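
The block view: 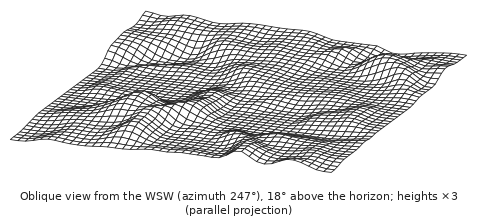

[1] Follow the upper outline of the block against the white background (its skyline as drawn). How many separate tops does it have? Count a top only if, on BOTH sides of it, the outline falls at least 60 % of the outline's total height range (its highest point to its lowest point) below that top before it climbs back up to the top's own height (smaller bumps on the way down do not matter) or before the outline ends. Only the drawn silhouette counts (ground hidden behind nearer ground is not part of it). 0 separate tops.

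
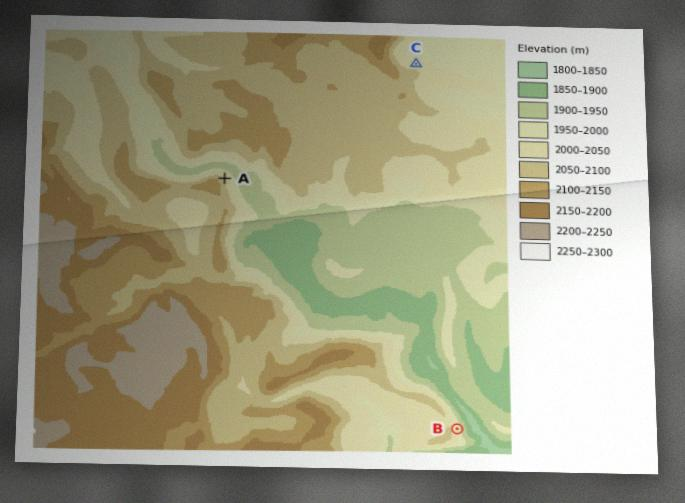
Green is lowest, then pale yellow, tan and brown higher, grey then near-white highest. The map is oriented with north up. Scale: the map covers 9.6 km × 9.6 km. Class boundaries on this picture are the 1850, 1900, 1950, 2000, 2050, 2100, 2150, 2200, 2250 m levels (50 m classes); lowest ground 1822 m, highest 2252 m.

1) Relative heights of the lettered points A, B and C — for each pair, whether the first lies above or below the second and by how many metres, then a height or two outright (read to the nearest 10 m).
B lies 60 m below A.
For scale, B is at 1990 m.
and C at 2000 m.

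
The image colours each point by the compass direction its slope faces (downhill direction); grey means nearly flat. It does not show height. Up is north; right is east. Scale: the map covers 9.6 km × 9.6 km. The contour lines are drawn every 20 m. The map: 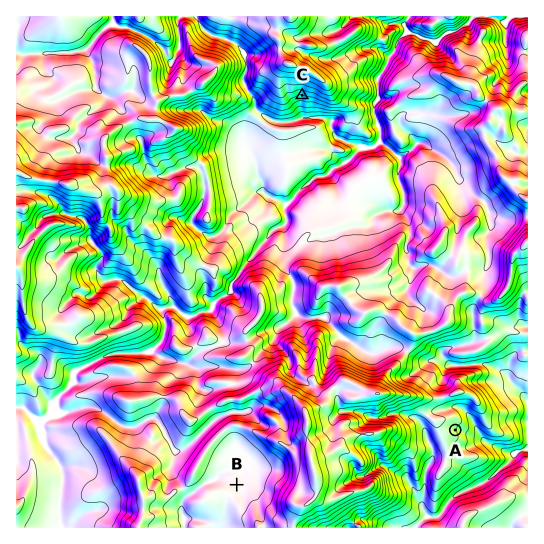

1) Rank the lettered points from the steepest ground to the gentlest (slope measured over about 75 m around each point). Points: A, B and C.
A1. C A B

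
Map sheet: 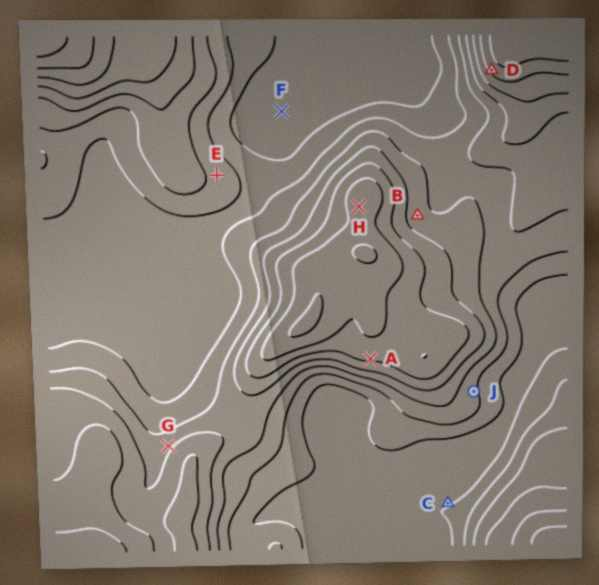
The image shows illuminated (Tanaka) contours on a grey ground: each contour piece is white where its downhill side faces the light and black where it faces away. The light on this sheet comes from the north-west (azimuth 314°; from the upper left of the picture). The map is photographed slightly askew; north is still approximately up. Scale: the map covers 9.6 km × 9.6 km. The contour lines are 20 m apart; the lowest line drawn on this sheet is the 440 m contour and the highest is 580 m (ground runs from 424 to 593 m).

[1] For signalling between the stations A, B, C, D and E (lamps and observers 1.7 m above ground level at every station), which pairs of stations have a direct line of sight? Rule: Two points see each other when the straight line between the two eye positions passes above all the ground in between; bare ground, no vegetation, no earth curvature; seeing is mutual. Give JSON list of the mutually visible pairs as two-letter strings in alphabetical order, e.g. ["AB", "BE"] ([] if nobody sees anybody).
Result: ["AC", "BD", "DE"]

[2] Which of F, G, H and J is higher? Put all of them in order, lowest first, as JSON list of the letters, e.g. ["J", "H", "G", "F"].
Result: ["F", "J", "G", "H"]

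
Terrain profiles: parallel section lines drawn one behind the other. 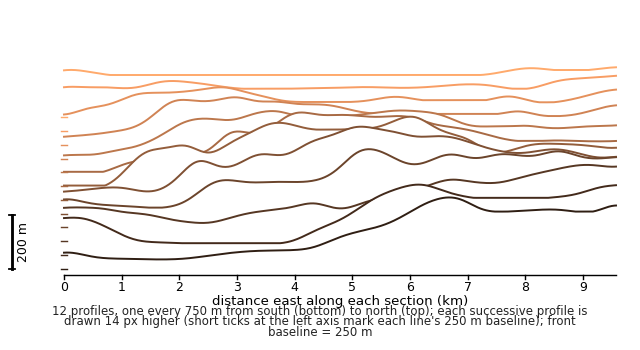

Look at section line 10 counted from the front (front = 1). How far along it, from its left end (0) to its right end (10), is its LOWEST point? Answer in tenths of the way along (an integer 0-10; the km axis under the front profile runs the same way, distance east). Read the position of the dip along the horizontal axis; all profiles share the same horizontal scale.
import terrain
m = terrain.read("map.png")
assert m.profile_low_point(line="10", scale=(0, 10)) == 0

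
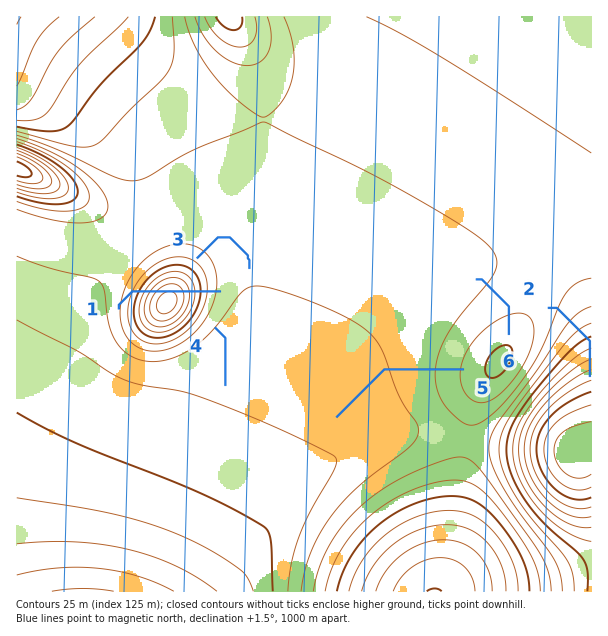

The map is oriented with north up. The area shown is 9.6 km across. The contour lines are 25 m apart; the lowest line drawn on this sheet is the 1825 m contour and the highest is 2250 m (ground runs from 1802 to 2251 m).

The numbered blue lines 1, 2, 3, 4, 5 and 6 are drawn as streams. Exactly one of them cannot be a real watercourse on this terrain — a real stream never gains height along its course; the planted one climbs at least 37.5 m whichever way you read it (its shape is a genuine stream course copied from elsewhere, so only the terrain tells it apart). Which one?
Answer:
1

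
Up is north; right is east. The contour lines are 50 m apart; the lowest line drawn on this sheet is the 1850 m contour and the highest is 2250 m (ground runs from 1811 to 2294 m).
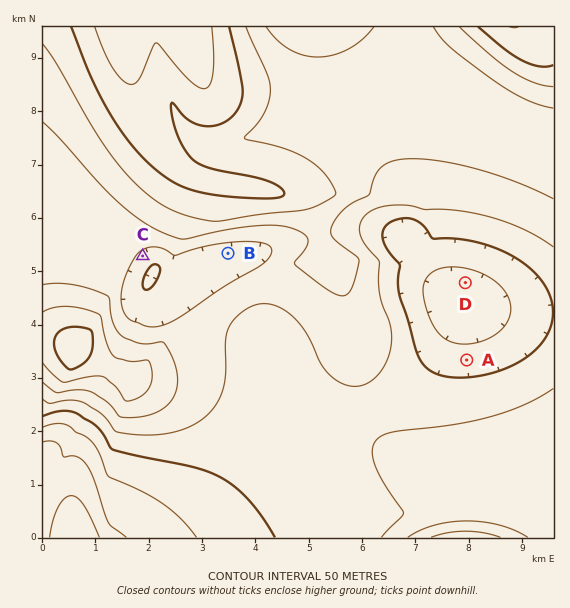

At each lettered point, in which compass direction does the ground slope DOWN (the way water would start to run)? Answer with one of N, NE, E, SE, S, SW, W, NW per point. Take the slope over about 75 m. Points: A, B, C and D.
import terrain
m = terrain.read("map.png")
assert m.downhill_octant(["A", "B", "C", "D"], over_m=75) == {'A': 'N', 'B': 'S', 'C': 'SE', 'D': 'S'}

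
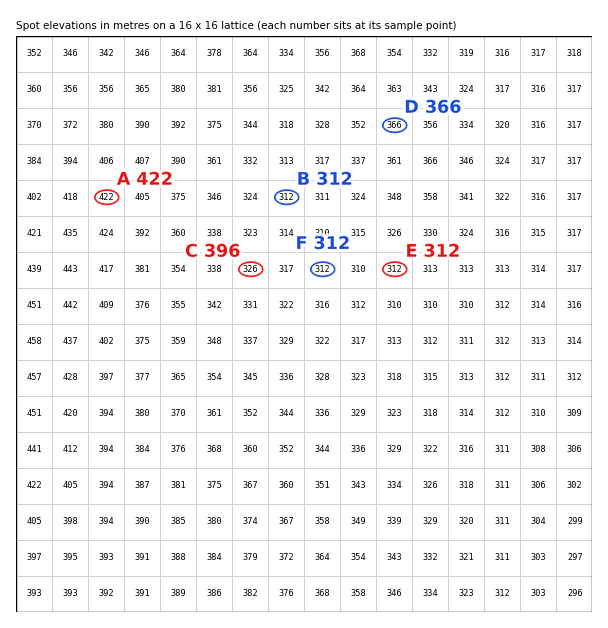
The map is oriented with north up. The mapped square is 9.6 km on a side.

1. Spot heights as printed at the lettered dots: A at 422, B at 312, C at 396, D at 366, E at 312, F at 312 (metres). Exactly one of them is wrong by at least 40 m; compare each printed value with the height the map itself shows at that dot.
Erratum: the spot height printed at C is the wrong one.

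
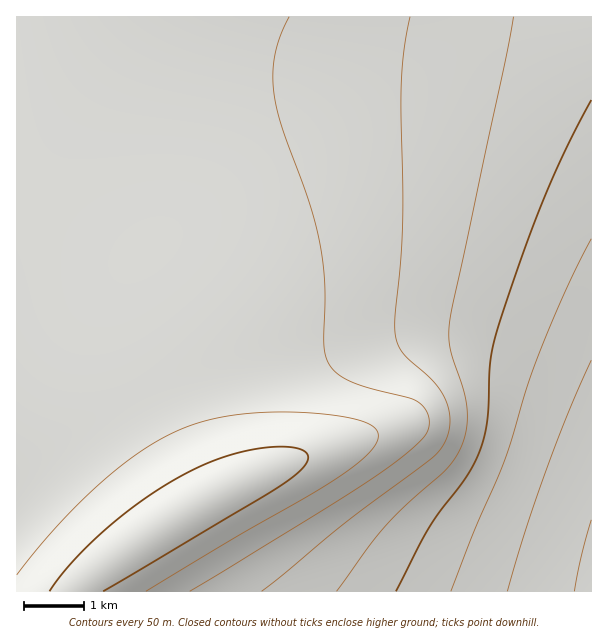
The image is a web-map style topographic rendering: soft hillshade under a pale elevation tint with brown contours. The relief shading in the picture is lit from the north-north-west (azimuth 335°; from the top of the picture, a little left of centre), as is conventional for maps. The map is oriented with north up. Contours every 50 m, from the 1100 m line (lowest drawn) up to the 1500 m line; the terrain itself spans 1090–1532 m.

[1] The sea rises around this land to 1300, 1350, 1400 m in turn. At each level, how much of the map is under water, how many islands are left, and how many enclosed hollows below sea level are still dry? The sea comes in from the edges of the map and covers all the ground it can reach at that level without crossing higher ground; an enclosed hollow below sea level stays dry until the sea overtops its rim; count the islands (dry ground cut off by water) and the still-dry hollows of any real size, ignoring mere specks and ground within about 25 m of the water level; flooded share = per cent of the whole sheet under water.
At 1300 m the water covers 24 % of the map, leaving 0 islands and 0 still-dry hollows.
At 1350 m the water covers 34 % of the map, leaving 0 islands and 0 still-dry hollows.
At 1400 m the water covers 48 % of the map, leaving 0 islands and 0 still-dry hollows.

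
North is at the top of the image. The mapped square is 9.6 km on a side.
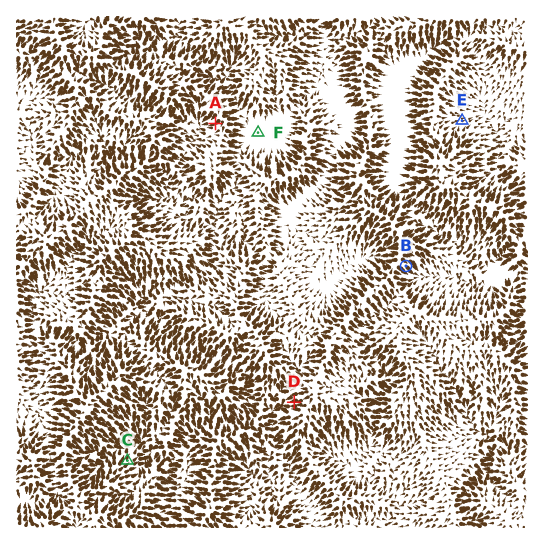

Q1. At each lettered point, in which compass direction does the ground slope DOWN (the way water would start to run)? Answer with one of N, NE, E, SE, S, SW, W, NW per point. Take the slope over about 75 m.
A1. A SW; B SE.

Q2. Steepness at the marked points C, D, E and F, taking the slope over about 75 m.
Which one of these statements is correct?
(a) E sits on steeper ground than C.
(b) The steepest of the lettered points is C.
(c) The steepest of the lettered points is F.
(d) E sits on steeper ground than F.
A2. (d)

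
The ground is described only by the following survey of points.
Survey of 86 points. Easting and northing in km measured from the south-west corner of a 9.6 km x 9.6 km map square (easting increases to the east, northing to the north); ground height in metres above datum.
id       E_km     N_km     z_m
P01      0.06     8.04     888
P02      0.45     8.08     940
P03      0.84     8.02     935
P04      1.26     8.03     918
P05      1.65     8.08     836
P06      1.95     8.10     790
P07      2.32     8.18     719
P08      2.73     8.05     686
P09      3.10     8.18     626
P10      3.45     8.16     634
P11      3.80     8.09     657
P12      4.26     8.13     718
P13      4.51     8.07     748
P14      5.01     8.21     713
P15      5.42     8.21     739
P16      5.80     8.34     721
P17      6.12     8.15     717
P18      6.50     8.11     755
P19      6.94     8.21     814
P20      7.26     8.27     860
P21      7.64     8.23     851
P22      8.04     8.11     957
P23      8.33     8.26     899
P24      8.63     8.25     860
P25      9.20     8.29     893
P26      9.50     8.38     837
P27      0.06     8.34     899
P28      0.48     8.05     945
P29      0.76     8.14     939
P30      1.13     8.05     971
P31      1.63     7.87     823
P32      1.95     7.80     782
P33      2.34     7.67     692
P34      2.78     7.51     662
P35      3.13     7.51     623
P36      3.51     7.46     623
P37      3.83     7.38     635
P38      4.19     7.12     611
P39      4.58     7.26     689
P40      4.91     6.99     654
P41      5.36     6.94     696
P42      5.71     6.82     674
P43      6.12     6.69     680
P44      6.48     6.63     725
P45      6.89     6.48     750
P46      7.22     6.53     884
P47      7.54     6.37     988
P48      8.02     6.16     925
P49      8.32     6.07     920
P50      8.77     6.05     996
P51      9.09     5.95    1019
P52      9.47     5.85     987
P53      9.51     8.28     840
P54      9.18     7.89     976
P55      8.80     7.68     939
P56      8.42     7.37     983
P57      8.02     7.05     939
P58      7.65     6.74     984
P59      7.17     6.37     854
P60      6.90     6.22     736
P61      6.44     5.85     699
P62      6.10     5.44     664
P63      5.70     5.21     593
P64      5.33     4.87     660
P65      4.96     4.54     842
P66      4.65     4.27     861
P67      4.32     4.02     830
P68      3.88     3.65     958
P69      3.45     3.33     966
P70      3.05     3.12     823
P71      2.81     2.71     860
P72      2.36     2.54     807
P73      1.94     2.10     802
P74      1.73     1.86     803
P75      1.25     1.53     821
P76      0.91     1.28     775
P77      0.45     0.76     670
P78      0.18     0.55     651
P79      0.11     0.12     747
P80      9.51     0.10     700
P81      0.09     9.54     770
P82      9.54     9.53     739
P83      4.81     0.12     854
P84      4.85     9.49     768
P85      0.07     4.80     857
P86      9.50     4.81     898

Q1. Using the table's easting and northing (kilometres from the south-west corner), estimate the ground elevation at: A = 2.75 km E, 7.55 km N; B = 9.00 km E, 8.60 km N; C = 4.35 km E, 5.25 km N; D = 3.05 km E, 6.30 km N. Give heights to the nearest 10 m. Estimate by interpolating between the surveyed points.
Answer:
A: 670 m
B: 790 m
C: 660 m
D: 720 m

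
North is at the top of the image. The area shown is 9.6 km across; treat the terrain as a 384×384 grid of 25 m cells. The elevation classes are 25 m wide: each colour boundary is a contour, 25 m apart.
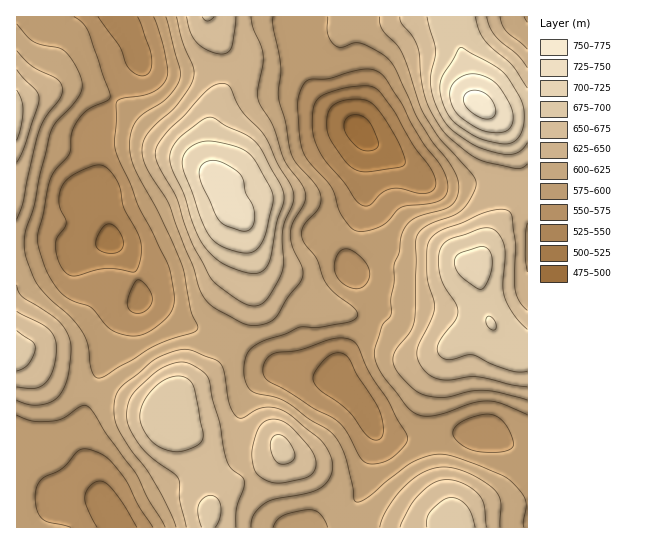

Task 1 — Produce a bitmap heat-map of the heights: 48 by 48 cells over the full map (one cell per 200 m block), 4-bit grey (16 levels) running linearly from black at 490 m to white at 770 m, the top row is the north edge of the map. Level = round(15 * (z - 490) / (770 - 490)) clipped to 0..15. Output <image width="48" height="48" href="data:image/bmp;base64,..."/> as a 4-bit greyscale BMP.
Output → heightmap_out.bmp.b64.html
<image width="48" height="48" href="data:image/bmp;base64,Qk32BAAAAAAAAHYAAAAoAAAAMAAAADAAAAABAAQAAAAAAIAEAAATCwAAEwsAABAAAAAAAAAAAAAAABEREQAiIiIAMzMzAERERABVVVUAZmZmAHd3dwCIiIgAmZmZAKqqqgC7u7sAzMzMAN3d3QDu7u4A////AFVVREMzNFZ4mqqYdmVVZmZ3eJmqu6mHZlVERDMzNFZ4mqqYd2ZmZmZneImqq6mHdlVERDMzRWeJmqqYh3d2ZmZmd4maqqmHdlVERDMzRWeJmqmYiIiHd2ZmZ4iZmZiHZlVUREM0VniJmZmZiZmYh2ZVZneImId2ZVVVRERFVniZmZmYmaqZh3ZVVmd3d3ZmVVVVVERFZ4mZmZmImaqph2VERVZmZmVVVVVVVVVWeJqqqpmImqqZh2VERFVVVUREVVVVVVVniaq6qpiImqqYdlRDNEVVVEREVVZmZVZniqu7qpiIiZmHZVQzNFVVVEREVWZmZmZ4mqu7qph3iIh2VUMzNFZmZVVFVnd3ZmZ4mqu7qph3d3ZVRDMzRWZ3dmVWZ4iIdmZ3iau7qYh2ZlVEMzIzVmd3d3d3eJmYd2ZneJqqqYd2VURDMzM0VniIiIiImamYh2Zmd4mqmYdmVEQzMzNFZ4iZmZmZqqqZh2ZmZniJiHdmVEREMzNGd4iaqqqqqqqph2ZVVmd3d3dmZVVEQzRWd4iaqqq7u6qph2VVVVZmZmZmZlVVVERWZ3iaqqu7u6mYdmVURFVWZmZ3d2ZmZVVWZniZqru7upmIdlVERERVZnd3h3ZmZmZmZneJqru7qoh3ZVREMzRFZ3eIiHd3d2ZmZneJmru7qXdmVEREMzRFZ4iZmYd3dmVVZneJqru6mHZlREREMzRFaImZmYh3ZlVVZneJq7u6mHZUQzREMzRVeJmaqZh3ZURFVmeKq7y6mHZUMzMzM0RWeJqqqph3ZURFVmeau8y6mGVEMiIiM0RWiaq7uph2ZURVZmeau8y6mGVDMiIiI0VnirvMy5h2VVVVVmeJq7u6mGVDMyIiI0Vnm8zMy5hlVVVVVmeJmqqqmHVEMzIiNFZ4q83dy6hmVVREVWZ4iZmpmHZUMzIjNFZ5rM3dzKl2ZVRERVVmd4mZmHZUMyIjRWaJvN3dzLmHZUMzRERFVniIiIZUMiIjRWeKvN3dzLmHZUMzMzM0VneIiIdUMyIzRniazd3dy6l2VDMiMzIzVneIiIdlQzM0Vnirzd3cy5hlQzIiIiI0VniIiIdlVEREV4mrzNzMuodUQyEREiM1Z4mZmZhlVERFZ4mrvMy7qYZUMiERESNGeJqqqph2VERFZ4iau7u6qXZUMhAAEjRXiavMy6h2VURFZniZqqqpmHZUMhABEjVoq83dy6mGZURFVmeImqqZh3ZUMhARI0Z5vN7t26mHZlRFVWZ4mZmYh2VEMhESNFeKze7ty6mIdlVVRVVniZmYd2VUMyIjNGebze7ty5mIdmVURERWeJmId2VUREMzRWibze3cuph3dmVEMzRWeIiIh2VVVVREVnibzN3Muod2ZlVEMzRWeIiIh2VVVVVVVniavMy7qXZmZlVDMzRXiJmIh2VVVmZWZ3iau7uqmGZmZVRDMzRniZmId2VVVmZmd4mau7qph2ZVVVQzM0VnmZmYdmVVZmZneImqu7qYdmVVVUQzM0VomqmYdmVVZmZ3iJmqu7mHZg=="/>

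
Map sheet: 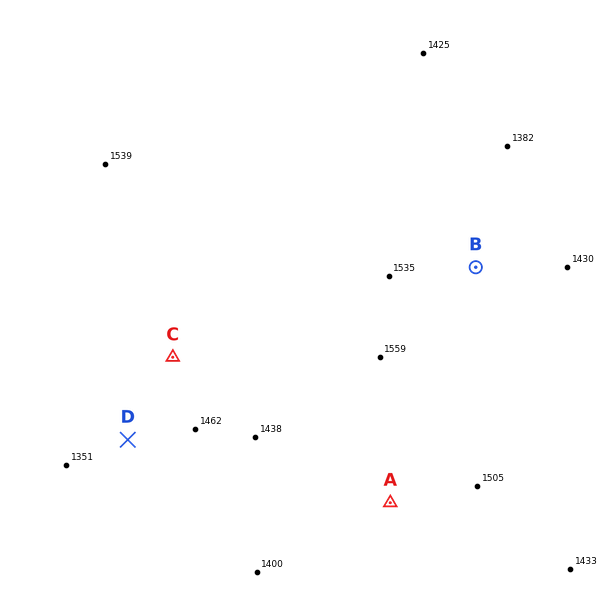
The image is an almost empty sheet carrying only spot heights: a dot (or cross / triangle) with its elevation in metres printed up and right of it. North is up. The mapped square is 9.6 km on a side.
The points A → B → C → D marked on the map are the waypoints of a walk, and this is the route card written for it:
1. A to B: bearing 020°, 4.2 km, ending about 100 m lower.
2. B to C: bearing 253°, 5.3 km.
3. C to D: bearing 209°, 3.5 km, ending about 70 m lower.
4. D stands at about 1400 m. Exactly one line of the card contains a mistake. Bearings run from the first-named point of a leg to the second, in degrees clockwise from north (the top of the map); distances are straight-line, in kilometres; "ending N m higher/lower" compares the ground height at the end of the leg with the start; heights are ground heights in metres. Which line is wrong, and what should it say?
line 3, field distance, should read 1.6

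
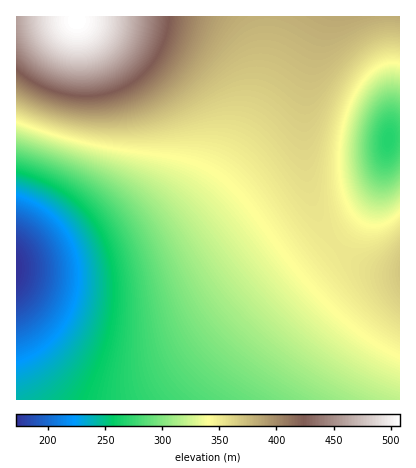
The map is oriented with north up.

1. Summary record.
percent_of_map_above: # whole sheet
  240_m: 91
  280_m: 80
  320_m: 59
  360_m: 26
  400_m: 9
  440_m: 6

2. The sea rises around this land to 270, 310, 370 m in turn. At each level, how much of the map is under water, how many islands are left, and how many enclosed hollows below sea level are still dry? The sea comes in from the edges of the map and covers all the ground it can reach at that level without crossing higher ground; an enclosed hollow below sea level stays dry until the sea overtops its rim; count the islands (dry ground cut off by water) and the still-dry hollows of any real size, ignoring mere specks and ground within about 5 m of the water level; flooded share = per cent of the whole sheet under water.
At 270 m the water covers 16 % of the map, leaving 0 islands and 0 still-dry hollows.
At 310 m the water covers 35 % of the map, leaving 0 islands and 0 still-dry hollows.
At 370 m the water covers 80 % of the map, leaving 0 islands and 0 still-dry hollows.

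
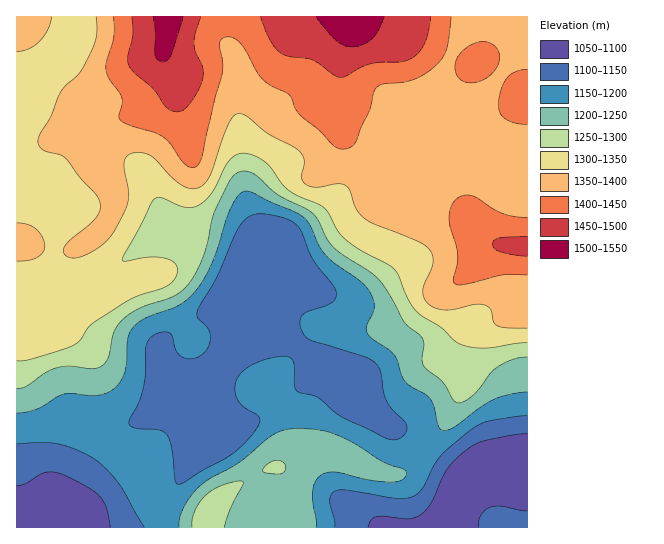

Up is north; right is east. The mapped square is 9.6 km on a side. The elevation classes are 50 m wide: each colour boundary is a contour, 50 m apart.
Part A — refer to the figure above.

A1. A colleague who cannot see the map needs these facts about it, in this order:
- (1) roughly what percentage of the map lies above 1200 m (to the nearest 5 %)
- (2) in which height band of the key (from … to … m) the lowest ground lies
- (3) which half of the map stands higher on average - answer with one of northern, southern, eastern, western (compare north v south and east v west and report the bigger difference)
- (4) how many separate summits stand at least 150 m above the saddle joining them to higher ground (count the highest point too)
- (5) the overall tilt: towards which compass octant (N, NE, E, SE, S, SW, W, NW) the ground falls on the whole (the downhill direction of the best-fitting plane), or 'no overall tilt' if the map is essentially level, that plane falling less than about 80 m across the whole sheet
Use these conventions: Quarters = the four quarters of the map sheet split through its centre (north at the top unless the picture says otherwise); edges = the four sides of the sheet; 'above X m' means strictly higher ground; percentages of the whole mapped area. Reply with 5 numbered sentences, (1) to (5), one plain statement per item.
(1) Roughly 65 % of the ground is higher than 1200 m.
(2) Between 1050 and 1100 m: that is the band holding the lowest ground.
(3) Taken as a whole, the northern half is higher than the southern.
(4) Counting only tops that stand 150 m proud, the map has 1 summit.
(5) On the whole the ground falls towards the south.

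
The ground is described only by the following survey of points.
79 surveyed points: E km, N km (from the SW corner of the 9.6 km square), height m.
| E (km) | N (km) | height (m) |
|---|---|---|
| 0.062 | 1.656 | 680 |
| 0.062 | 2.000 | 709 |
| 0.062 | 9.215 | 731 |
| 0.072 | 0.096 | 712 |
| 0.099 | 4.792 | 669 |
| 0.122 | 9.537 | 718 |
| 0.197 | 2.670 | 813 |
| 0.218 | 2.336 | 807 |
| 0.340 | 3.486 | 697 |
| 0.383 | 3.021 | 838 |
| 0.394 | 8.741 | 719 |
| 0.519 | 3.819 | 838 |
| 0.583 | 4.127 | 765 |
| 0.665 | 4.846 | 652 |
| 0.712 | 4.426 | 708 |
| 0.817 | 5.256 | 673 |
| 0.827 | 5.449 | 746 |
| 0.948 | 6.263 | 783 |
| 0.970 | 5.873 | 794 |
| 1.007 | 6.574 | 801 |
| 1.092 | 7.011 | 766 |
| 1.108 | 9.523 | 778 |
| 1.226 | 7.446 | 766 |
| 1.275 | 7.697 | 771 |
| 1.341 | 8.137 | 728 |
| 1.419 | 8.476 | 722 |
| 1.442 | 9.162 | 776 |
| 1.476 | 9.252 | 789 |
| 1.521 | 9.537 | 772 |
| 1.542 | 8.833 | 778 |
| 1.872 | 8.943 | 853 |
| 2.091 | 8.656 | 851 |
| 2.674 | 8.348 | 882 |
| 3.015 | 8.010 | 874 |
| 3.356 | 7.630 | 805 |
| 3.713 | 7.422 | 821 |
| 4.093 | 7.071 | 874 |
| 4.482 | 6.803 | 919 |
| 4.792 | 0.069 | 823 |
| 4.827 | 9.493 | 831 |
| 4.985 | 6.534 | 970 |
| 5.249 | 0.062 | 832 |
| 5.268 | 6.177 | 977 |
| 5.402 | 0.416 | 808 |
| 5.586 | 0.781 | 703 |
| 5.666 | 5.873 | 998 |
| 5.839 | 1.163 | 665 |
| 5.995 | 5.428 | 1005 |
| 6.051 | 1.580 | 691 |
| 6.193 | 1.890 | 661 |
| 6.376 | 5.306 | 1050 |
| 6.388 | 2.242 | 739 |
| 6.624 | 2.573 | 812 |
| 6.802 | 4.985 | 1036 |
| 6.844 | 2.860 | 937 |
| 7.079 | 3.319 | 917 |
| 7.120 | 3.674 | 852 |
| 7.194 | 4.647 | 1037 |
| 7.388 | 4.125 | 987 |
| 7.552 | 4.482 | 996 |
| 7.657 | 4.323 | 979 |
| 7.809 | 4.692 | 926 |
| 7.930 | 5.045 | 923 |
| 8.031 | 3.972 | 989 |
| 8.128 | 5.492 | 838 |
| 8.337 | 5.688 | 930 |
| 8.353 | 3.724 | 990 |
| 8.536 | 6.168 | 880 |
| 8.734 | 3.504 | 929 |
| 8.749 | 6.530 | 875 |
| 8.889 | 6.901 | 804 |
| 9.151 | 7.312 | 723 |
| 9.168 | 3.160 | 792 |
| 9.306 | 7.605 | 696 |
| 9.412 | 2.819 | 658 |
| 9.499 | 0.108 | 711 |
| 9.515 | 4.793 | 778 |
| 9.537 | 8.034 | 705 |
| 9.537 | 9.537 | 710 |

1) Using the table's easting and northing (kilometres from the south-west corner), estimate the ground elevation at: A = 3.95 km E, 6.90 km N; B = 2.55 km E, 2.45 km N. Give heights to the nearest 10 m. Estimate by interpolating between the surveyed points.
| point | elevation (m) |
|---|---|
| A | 890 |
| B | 770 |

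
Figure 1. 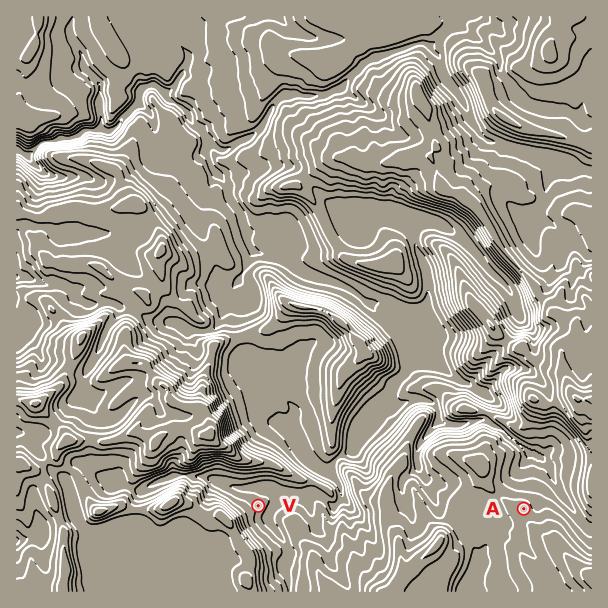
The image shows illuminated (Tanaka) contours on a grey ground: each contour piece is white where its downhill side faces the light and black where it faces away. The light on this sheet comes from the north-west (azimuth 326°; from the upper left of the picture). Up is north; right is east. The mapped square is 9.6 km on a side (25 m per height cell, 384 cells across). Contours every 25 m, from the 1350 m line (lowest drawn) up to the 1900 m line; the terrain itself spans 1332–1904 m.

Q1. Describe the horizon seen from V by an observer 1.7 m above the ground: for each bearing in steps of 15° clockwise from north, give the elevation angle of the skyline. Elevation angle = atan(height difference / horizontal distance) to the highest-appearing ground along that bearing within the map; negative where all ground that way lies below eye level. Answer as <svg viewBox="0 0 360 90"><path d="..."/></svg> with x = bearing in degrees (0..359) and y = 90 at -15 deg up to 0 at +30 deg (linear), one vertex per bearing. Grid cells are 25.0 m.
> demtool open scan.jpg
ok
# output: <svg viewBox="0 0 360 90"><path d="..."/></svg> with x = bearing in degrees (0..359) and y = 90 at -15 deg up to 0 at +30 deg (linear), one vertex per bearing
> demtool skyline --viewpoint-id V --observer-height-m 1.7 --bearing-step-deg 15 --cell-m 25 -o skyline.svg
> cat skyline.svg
<svg viewBox="0 0 360 90"><path d="M0 46l15 3 15 1 15 5 15 1 15-2 15 0 15-2 15 0 15 2 15 2 15-1 15-10 15-8 15-3 15-4 15-4 15 2 15 10 15 11 15-3 15-4 15-3 15 4"/></svg>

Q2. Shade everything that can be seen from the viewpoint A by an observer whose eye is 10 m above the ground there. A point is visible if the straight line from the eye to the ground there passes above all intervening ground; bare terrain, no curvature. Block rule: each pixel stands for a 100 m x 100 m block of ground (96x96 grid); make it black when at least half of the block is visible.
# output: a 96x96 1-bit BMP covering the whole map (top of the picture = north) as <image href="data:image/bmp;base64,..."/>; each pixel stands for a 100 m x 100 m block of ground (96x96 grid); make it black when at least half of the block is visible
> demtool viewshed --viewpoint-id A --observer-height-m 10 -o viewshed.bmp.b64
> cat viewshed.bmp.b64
<image width="96" height="96" href="data:image/bmp;base64,Qk2+BAAAAAAAAD4AAAAoAAAAYAAAAGAAAAABAAEAAAAAAIAEAAATCwAAEwsAAAIAAAAAAAAA////AAAAAAAAwAAAAAAAAIH4AAAAwAAAAAAAAMH8AAAAwAAAAAAAACH8AAEAwAAAAAAAADD8AgEAwAAAAAAAAAD8BgAAwAAAAQAAAAP8DAAAwAAAAwAAAAP+GAAAwAAAAwAAAAP+MAAAgAAABgAAAAH+4EAAgAAABAAAAAH+A8AAAAAADAAAAYP+B8AAAAAAGAAAA4f/D8AAAAAAOAAAAwh/D4EAAgBgMAAAAgh/H4MAAAB+YAAABhB//4cAAAA/AAAABgA//48AAAAeAAAAAgAf4Y8AAAAaAAAAAgAP45+EAAAIAAAAAgAH5z/+MA8AAAAAAwAH7z//gAfMAAAAAQAH8H/xAAOHD4AAAIAD+H9CAAOHjwAAAAAB+P8AAAGD/gAAAAAB7/8AAAGD/AAAAAABD/8AAAAA+AAAAAAAD/8AAAAA+AAAAAAAH/8AAAAA8AAAAAAAP/4AAAAA8AAAAAAAD/8AAAAA8AAAAAAAD/8AAAAB4AAAAAAAH/8AAAAB4AAAAAAAHz0AAAABwAAAAAAAODgAAAABwAAAAAAAMDAAAABhwAAAAAAAYCAAAADBwAAAAAAAACAAAAEBgAAAAAADACAAAA8AgAAAAAABgAAAAAcAgAAAAAAMwAAAAAMAgAAAAAAOYAAAAAEAAAAAAAAHAAAAADgAAAAAAAADwAAAADwAAAAAAAADwAAACDgAAAAAAAAHgAAAADgAAAAAAAAOAAAAABAAAAAAAAAcAAAAAAAAAAAAAAB8AAAAAAQAAAAAAAD4AAAAAAQAAAAAAADgAAAAAAAAAAAAAAAAAAAAAAAAAAAAAAAAAAAAAIAAAAAAAAAAAAAAAQAAAAAAAAAAAAAH8gAAAAAAAAAAAAAH8AAAAAAAAAAAAAAEAAAAAAAAAAAAAAAAAAAAAAAAAAAAAAAAAAAAAAAAAAwAgAAAAAAAAAAAAAABAAAAAAAAAAAAAAABAAAAAAAAAAAAAAACAAAAAAAAAAAAAAACAAAAAAAAAAAAAAAAAAAAAAAAAAAAAAAAAAAAAAAAAAAAAOAAAAAAAAAAAAAAAfgAAAAAAAAAAAAAB/wAAAAAAAAAAAAAH8AAAAAAAAAAAAAAf+AAAAAAAAAAAAAB//AAAAAAAAAAAAAH//AAAAAAAAAAAAAP//AAAAAAAAAAAAAGADAAAAAAAAAAAAAAAAAAAAAAAAAAAAAAAAAAAAAAAAAAAAAAAAAAAAAAAAAAAAAAAAAAAAAAAAAAAAAAAAAAAAAAAAAAAAAAAAAAAAAAAAAAAAAAAAAAAAAAAAAAAAAAAAAAAAAAAAAAAAAAACAAAAAAAAAAAAAAADAAAAAAAAAAAAAAAAAAAAAAAAAAAAAAAAAAAAAAAAAAAAAAAAAAAAAAAAAAAAAAAAAAAAAAAAAAAAAAAAAAAAAAAAAAAAAAAAAAAAAAAAAAAAAAAAAAAAAAAAAAAAAAAAAAAAAAAAAAAAAAAAAAAAAAAAAAAAAAAAAAAAAAAAAAAAAAAAAAAAAAAAAAAAAAAAAAAAAAAAAAAAAAAAAAAAA="/>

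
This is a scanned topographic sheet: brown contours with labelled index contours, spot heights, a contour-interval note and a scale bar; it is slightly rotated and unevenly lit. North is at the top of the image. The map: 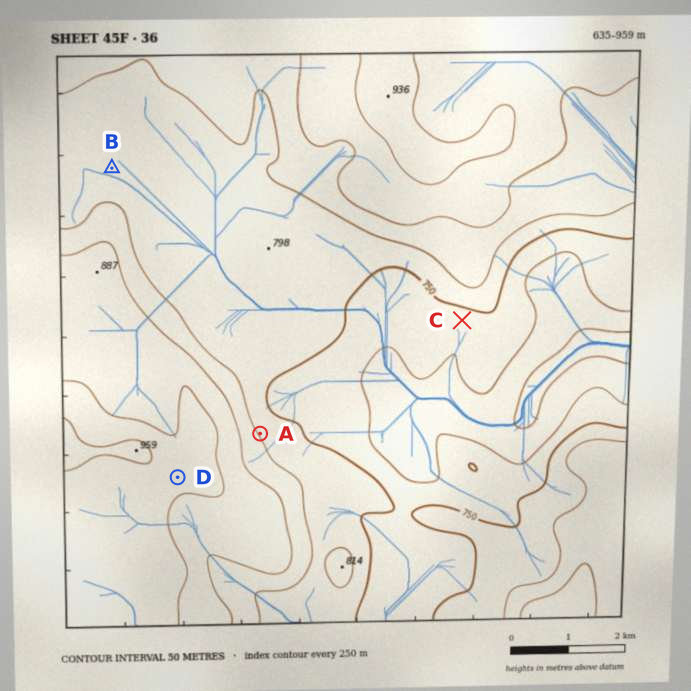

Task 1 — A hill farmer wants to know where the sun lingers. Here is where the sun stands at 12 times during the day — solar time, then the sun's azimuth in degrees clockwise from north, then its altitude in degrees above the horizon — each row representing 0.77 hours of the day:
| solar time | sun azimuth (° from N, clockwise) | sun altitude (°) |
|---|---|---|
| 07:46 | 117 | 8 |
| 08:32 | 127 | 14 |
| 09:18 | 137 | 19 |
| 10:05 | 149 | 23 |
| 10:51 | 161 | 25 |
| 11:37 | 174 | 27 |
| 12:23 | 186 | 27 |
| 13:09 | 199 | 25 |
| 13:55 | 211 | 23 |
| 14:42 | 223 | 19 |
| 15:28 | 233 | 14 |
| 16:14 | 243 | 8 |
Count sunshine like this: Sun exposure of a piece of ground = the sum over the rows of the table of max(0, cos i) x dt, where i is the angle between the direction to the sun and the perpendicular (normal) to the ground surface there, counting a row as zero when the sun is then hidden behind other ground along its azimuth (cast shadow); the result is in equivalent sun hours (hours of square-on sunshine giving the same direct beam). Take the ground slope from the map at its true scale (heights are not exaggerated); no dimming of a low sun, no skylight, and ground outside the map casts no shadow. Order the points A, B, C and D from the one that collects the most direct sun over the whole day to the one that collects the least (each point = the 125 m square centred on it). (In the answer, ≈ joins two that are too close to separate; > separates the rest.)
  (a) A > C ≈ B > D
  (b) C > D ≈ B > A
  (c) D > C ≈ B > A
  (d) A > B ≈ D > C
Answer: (b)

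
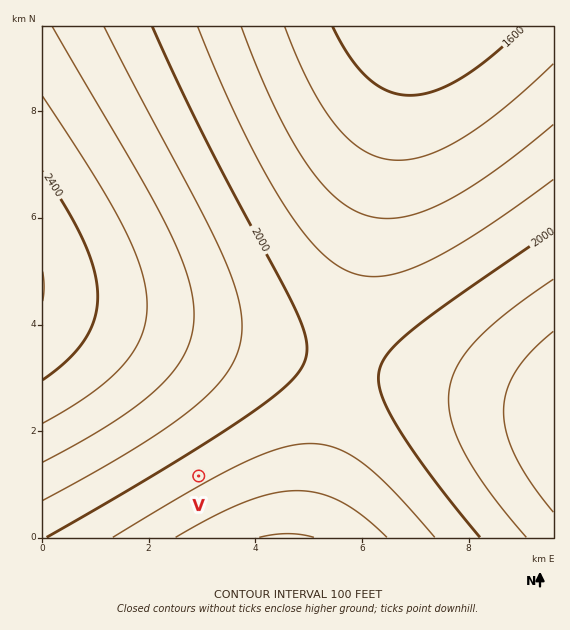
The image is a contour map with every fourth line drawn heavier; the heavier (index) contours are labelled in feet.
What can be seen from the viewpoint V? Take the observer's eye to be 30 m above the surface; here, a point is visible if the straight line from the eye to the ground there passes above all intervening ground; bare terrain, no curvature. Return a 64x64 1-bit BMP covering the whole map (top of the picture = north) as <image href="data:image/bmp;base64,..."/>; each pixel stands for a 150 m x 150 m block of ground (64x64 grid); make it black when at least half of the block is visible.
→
<image width="64" height="64" href="data:image/bmp;base64,Qk0+AgAAAAAAAD4AAAAoAAAAQAAAAEAAAAABAAEAAAAAAAACAAATCwAAEwsAAAIAAAAAAAAA////AAAAAAD/////////////////////////////////////////////////////////////////////////////////////////////////////////////////////////////////////////////////////////////////////////////////////////////////////////////////////////g/////////AAP//////+AAAP////fgAAAAP///8AAAAAAP///wAAAAAAP///AAAAAAAP//8AAAAAAAf//wAAAAAAAf//AAAAAAAA//8AAAAAAAB//wAAAAAAAB//AAAAAAAAD/8AAAAAAAAH/wAAAAAAAAH/AAAAAAAAAP8AAAAAAAAAfwAAAAAAAAA/AAAAAAAAAB8AAAAAAAAADwAAAAAAAAADAAAAAAAAAAEAAAAAAAAAAAAAAAAAAAAAAAAAAAAAAAAAAAAAAAAAAAAAAAAAAAAAAAAAAAAAAAAAAAAAAAAAAAAAAAAAAAAAAAAAAAAAAAAAAAAAAAAAAAAAAAAAAAAAAAAAAAAAAAAAAAAAAAAAAAAAAAAAAAAAAAAAAAAAAAAAAAAAAAAAAAAAAAAAAAAAAAAAAAAAAAAAAAAAAAAAAAAAAAAAAAAAAAAAAAAAAAAAAAAAAAAAAA=="/>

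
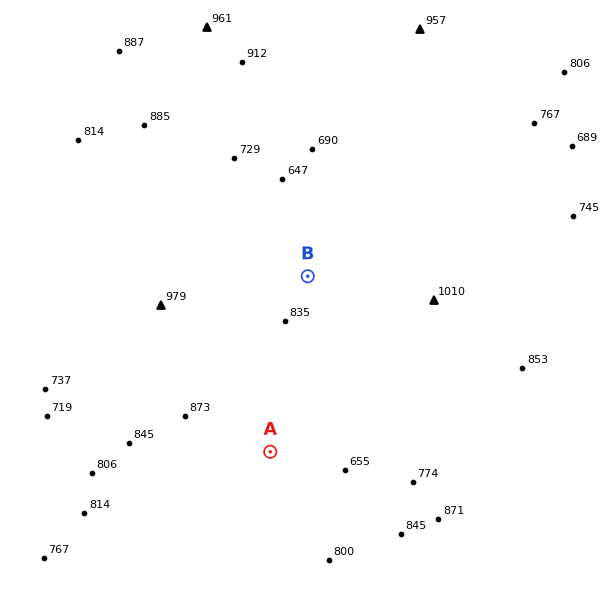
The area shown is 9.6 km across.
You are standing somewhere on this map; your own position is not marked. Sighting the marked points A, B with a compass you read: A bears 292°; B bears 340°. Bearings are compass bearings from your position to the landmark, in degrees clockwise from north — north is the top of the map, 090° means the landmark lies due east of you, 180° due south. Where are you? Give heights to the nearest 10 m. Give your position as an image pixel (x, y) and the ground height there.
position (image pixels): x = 389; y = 500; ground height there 740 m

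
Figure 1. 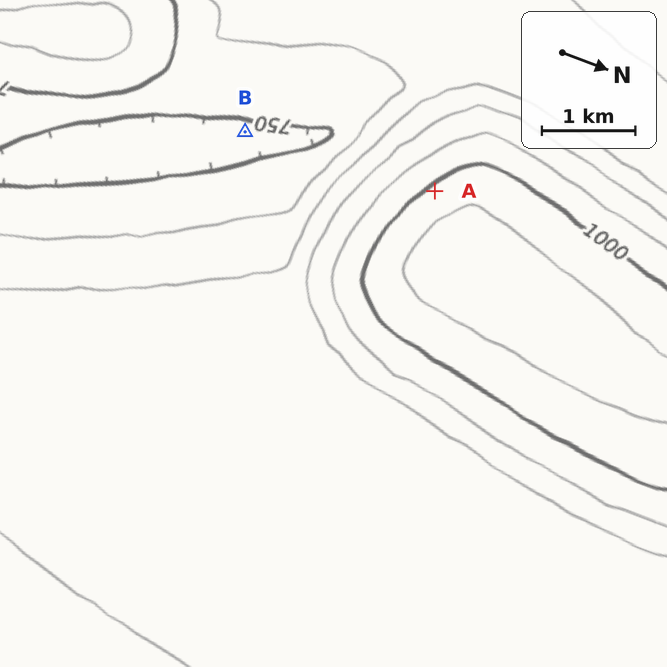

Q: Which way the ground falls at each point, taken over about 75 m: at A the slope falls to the SW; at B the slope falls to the E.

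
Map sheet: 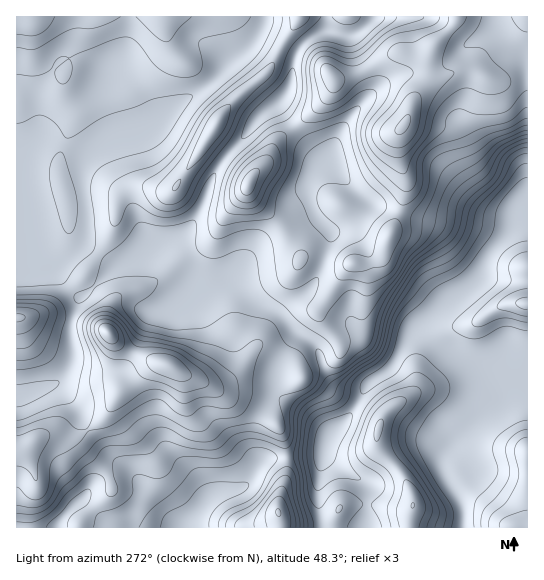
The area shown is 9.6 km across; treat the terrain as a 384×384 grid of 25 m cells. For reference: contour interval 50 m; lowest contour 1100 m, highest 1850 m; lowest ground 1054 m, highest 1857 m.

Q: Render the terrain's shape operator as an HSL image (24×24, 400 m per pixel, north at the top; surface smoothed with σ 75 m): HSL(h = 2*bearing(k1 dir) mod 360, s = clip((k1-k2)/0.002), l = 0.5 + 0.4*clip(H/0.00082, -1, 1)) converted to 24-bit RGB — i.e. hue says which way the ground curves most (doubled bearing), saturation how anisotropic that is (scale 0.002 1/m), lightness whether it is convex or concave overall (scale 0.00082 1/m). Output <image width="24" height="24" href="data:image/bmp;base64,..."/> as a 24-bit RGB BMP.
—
<image width="24" height="24" href="data:image/bmp;base64,Qk32BgAAAAAAADYAAAAoAAAAGAAAABgAAAABABgAAAAAAMAGAAATCwAAEwsAAAAAAAAAAAAAoI0mOYQbKaKAuWiLjpFQgIBckn9cVGZaR3+IQ7bYp6fmyILm7PfUMizRdBnNuH9wOUF3XnSp7eK+ecG6JR2aLWWrs8zRxI3GsYXP1t7AHlpQLGJw1cK1UmysrX6VdJSNUHZrNnMxHkcXMoNv/+vMGh5ZKzuT0aK+SjmfUkWB6PfUaWS+XBdoRp6IZn9bwZF3WLxmxmF+tnOiJ3R4iMBhaUNeopxzlX97dU5hdIBOSYlWE2VP//bMZye0IjtflSgmXi8lPdRZvfWsWRlTe1qGaXp1RE5TzbNUxI3DlFqSsoCfY6OiX0Q7Y5FWY6FsizZYj2RWer15THxdODEcyv8MHHwyIy9ThDe+4L7IhvCTe0Q2ajplbH15dmqGTkqfw9++q3vT2Z7ccG6022XFbqGudKKOckdvi1Z9pci1rm2Kh0WLVG3N2fjTPC5zHDw8Gk5W7MK32sJ1ST01WHF1cn6AZoV/SJeIcMhrPFkvrY1Rq0mEhkh/36CfYYJ4S0R2uLF0f49Np2NZicS+QKet8adwWh00QXtOA3JRKtSu+9DfunvBQXZvXYd4dYKBZ39paohLZ3lIT3E8bkNynGmWycmgymi5cj50j792ibXOltjhn4KsUVyDv0+h8c/gNsXOH5cmBC8ek79J7aDGpo3QV1umc3SDfX2AfYB7gppcSqBhKl5uoUtOsqouYT6XvcLs1PP3jKTdkk+muWaPelWBUH2G3OCx8wDr5pqQDlYYAzAXpsBalVxchlt3f3N4fX98gX9+nLaObKeQGhZTnydj3f3OMOj/k9/ev19/izdejEpfh2duupKrWqWtnTJAVDKT56/V8tnmBWiDQIdbjlZafldYkI9MWXtWf3diwsrkeqqzAB1nze3+2/fUSBldRzcaXUkndWJJkG5wgZyVn41+fzRfn0V2g8+ObFl379eoKTZyJVJTZ4CPeGO55qzckkJggGIz2Yrk8JfeNxuADXEO/2sFcSU9U3pTa31rcn1va4Zlin1feEJDiVpNZbGcyIaGSEhl5MB5tGlFImRlP3ZaSnlaP5qR26Ly2NX2YGEieGEvoVV8TZ5oY55Juna2q3SybnqHdnxzeYBve2p4fF6TuI6WSJtZqkOGskVry8B937qRJ1pdRl1FOHk2PHFSQ14wtakmfn6AgHp6ZoNwqHd1an5VanpZgHhsnn6Uj2aGhY9jZXlzWV53m6OHxKWuH1KU49vwqW/Y9NrVkzmjPXNiZalqLHRpOHuVvNHVfn5+gXeBio97cViCvJNzVX5wd3lbaHtWk0+YxJBuUmdIRF5OebxwhqB7RUl3YoY6j0OT893YtIzWjX3Rf7qnR3iWLX5yXZI/fX2AfHWAkpeBTUd5z7uedj18pUM0Z6YsElld5pCttU1IKs1mXLOOfmV1gkxsYqVnOoR4255fs2U9jaBrsY+MSGd4QV9vaH14fHuAfnWEipp+TkmBuaqPeDm0r6Xb7t3fDF1uOhyl99TZfdCKLF1RW1Z9eqOxpXeuZi5GjXU/4t2aW52NklBSmVVJKWk5O2paeXiAeo2IiZJ3VXmLeaOYcY64V3e08rTH2D5CAC0z8tzZ+dLgSaCrNGVybodjcDRloE9xlLF7xumubEKJm1mGsYqIiLiwITdYeX5/eIl5jH11an50Z4FdZ3xSO2BKdUaR/8zSBVpGCG8/9cXH3YOxNTdgV29gTSdpunJ6x8uMydhSLzBAfmtdtat7oGY6FBQfeIFyeXlxkoJzcH9vdH5xeH9yYXlsJlxg45Gj+dLUATIoKqYy84a6wDyCTm07EDdTvsPb6trr6dPSNFPEf3bAt3iiy2WcSji0gId3e213g5Z6gH6RfHaLeoR1cH1uPHJkJot2/M/V0TyPBS4SHlpG8nvF3paeDnBRGX5Hr29u9dfOgEeGQ1hgnm+QuJW4bVPJg3NxdIKLjKGBaX+AfXeFkHeJi2dugXxUGGUkG4Mw/8zp3HW+Bi0qeitf79nGsJLNF1xQKXUy2bt+z2uuZlSZZoGSkrSnY1azjI10XpF+n46AcWZ4bXRsfmh5knGDlJ6wkLm7KWRQIWkr+cDVPBXeEkms2vHbkW3s1HjtVZ+lY5ZJpKtjbW66gZq9eoyjh1SOkpNhY4RVcXtVjnxnXnZiYV9tj5h3dLRrhVpigWZ2RXpWKnNK+IeIAE0yx+dTORInp0K958noh3zG2KW4PHZCcINTimRuhGFsj5Cuj46rW3SdnYSfgXqaWWWMlqSKo5J4YmqFfISMgZGHLFpk0FVL4Nl4DGIesL81CUYihI0ZlH4bjC4e5nl6T5aTaWB7mnqE"/>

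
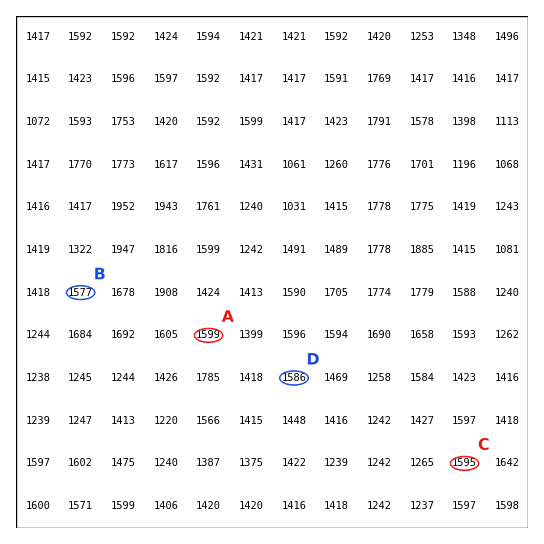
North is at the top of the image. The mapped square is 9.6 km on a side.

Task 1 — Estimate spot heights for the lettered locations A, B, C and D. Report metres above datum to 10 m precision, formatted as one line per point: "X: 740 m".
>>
A: 1600 m
B: 1580 m
C: 1600 m
D: 1590 m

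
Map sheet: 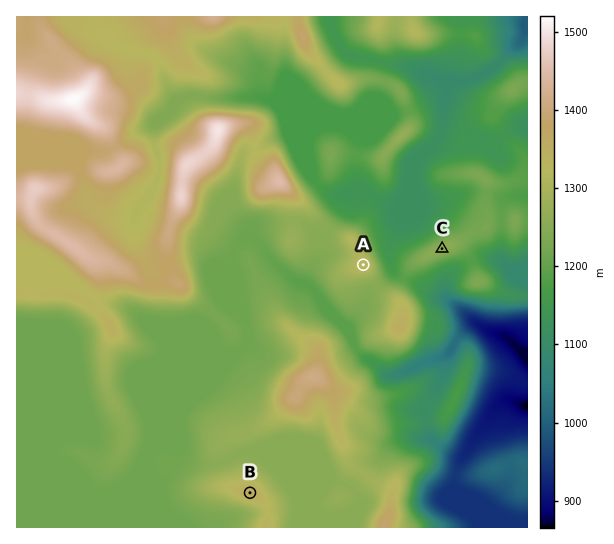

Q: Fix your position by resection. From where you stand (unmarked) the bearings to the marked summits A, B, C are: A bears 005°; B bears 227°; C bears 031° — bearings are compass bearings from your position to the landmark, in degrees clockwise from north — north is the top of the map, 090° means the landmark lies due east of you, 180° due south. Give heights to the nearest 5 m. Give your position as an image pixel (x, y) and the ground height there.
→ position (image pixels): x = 352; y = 398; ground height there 1330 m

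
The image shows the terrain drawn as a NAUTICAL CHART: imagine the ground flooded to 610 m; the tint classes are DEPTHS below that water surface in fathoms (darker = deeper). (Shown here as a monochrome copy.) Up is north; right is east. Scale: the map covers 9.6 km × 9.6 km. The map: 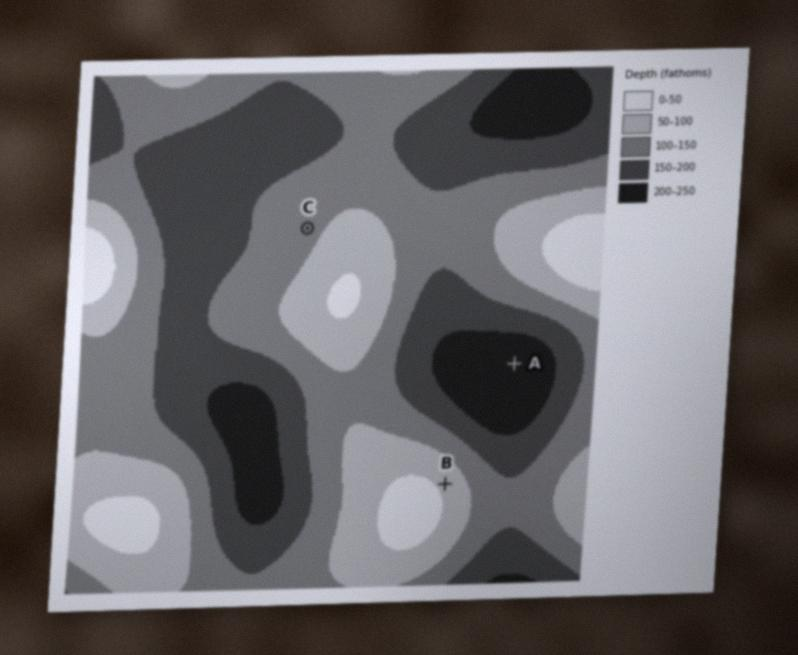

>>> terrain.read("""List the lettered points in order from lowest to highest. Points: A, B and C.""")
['A', 'C', 'B']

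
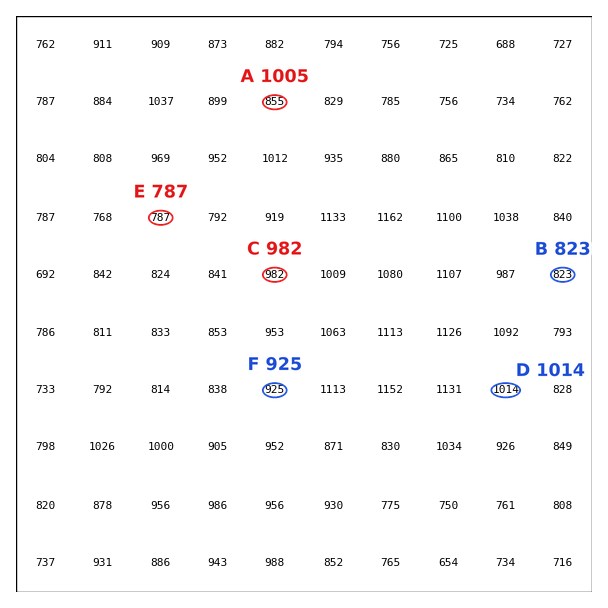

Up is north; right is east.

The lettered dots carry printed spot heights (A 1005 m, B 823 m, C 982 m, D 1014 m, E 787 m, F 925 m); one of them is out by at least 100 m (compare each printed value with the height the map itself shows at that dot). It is A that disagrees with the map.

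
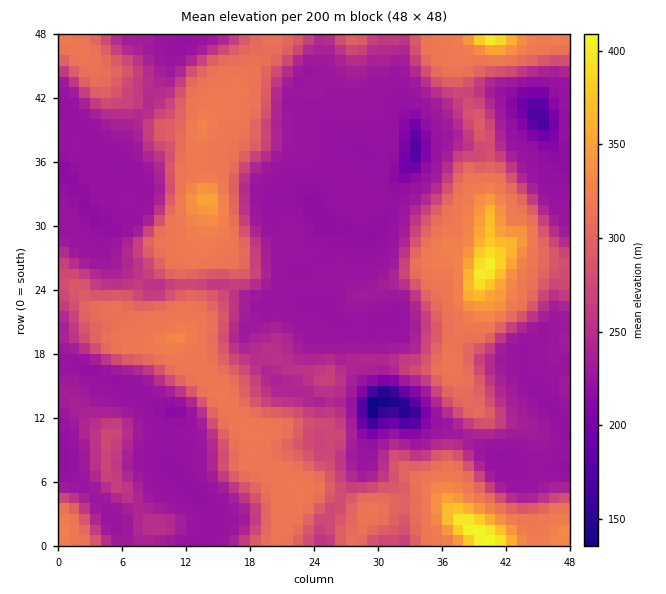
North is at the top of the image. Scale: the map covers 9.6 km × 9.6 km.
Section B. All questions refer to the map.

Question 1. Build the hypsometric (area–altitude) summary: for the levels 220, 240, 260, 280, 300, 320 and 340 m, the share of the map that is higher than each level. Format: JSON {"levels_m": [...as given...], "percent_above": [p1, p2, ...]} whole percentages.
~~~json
{"levels_m": [220, 240, 260, 280, 300, 320, 340], "percent_above": [95, 55, 45, 37, 29, 8, 3]}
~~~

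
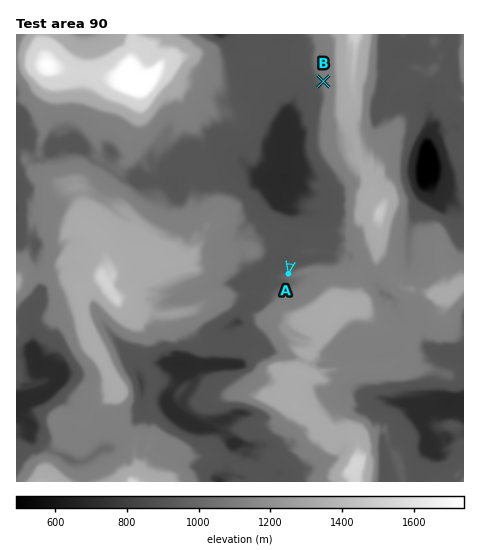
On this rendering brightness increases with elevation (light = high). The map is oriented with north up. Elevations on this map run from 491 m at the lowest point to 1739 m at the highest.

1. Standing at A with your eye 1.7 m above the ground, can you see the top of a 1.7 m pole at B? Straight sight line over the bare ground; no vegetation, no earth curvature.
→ yes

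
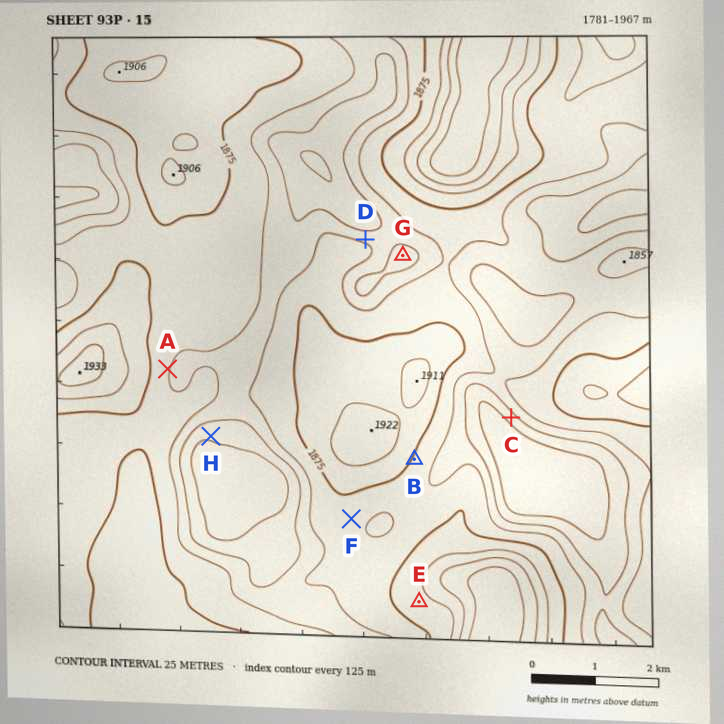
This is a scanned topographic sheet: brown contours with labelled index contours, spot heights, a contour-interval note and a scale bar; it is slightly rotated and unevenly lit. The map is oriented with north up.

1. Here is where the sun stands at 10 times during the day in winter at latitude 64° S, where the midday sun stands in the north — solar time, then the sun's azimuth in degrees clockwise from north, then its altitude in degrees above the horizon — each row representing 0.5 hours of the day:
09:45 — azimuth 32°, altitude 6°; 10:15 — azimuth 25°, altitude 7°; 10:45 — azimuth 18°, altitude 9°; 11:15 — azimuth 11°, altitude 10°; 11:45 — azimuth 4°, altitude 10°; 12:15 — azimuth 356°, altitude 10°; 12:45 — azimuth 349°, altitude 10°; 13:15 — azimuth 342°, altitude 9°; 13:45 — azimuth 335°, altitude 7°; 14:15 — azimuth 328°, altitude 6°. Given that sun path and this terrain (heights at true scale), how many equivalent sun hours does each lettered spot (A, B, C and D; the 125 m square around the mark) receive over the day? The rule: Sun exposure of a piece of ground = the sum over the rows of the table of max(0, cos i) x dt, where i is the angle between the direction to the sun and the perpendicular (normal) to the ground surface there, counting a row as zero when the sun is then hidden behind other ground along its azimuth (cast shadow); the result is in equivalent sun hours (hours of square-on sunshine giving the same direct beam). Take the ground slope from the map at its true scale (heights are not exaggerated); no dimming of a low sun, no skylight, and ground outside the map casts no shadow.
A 0.6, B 0.6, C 0.2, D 1.3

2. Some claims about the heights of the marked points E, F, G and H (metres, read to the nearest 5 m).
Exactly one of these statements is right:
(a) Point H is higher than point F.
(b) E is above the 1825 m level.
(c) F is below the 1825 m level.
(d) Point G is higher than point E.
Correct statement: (b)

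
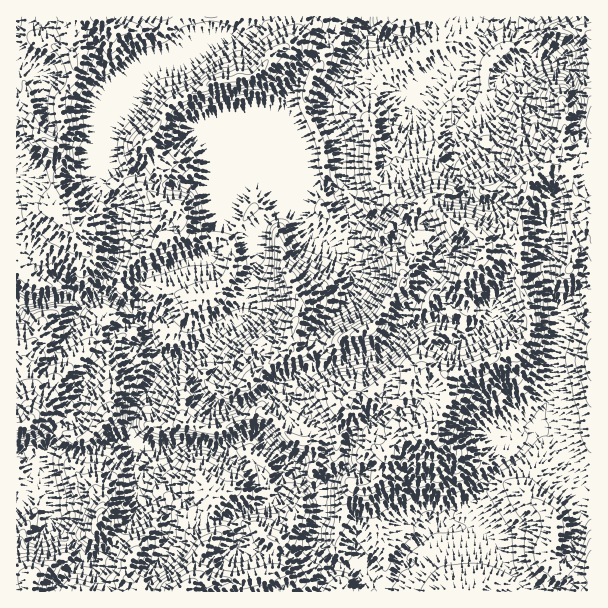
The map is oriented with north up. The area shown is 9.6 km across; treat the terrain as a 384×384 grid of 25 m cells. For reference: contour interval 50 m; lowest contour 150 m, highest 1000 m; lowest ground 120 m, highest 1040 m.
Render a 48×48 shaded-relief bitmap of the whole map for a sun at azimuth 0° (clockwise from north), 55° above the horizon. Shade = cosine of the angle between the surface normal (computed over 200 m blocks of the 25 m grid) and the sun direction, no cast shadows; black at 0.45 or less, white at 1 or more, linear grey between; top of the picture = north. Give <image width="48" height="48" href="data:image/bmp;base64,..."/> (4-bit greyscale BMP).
<image width="48" height="48" href="data:image/bmp;base64,Qk32BAAAAAAAAHYAAAAoAAAAMAAAADAAAAABAAQAAAAAAIAEAAATCwAAEwsAABAAAAAAAAAAAAAAABEREQAiIiIAMzMzAERERABVVVUAZmZmAHd3dwCIiIgAmZmZAKqqqgC7u7sAzMzMAN3d3QDu7u4A////AKlp7+263t7bu6h2aavdu6u7u7u7u5d4mcyHzuy6zt3tzcy5mqvdu5q7vMzMuoeKuv/rm6q7m93t3d3cy8yqqIm7vMzMuoibyu//1je9qczNu8uqqsx5mJmbu7u7qZqqy83utSO+6sq927mrlqqZiaqbu7u6qaupvOvMmIWe7crN3c3uyGuoiZqpqqqpmJqqvNyqiLuM7rvLq87+23uYZoiJmZqpiIm8u7yped2b3KypmIvd3bqFIjRnZniZiZvMu6uoec2by7uqu6u83qiFZCNUNFaJqrzLqqqne927zMu83dy83GZ6qWRSI0Z5vMu6qrqYve3MzdzO7uvMpXVqeIZDI0eJvMu7qXeaub3MzMzv7szZAGdomKhUNHmqqru6mQBHiEeaZCSHU3ygBIl3qrlmZoqqqqu6mQAGrHAZVDAUZSIAi8l1jLqap1eZqqqqqdpYvLcpvLq97rQqzLZleqq8yURoiZqqqe66vM2I7b3dupre3HWJhomqumNWeImqmN7bvM22zM7rdkfdy6vMupmJqoVEZnmqmM3cvN3Jnc7py6dpvN7u7sqpmpZDRGiqh8zdus3bnN7d3LyVV63e/ty6vduFM0epiMzNyr3LurzNy7y3RHh5zdzd3u7bhjWaqdy83Ky6yGiLvM3KmcuDAp3O3M3u3GOKquy63cvcuJh4rN3cub3Mgxrd7bvN3bSKu+7bzsu9mJh3is3Lumzt3lW83bmbu6eKqt7u3u26d4iHeJqqq4fO3MJ5iIeJloiKmGebudyFaJqqmJmIfLqd2rYJp1Vmdqh2dwNFQVhFerzMypqnbdy8y5lHymQ0Z7mCOIqoRCimabvMy5u2vd3cuWjYq5hVaqqWSKqGaGe4U0ebu7uo7e3bp1vZiJqWeqmrqKmHeJepliJIm8qZ7Ny6loy6hmipmZiqqJiIiZmZmXVIvLqc27qamKq7lEaty5mZl5iJqqmZmZh5zLmu25mruaq7hpzu3KmYiJmaq7qqmZqJqrqtyqm7mJmYjP/+3IeIiZqrvMqYi966qru7qru6hmrM3v/rqHaIiqu7u7qIrN7aqqu6qqqqhp3u7+27qZZ2m6qpmqqqu6qZqqqqqqiqd83e/+zd28lmqph1eqqoeaqaqqqqqqmqeczN3t3ey9yIuoU0aaqWaKzLqqqqqpq5irzdzM3du9y7u2WqaKqqp4vKqqqqqpu4erzdzMzMvNzczHvsiKq8y1iqqqqqqpyme7zMy7zNzM3My63KmaqszINomqqqqZyHnLu7y7zMzNyay7yriKqqvMUANVZ4mIqqzLuqu6u7zdp83Ly8dZqqvN2SAAAEeYbMu7qqu7u7zbmv+7urhHmqrN7clkIBOKScq6maq7uqvMzv67qYhlaKq7zd7u2UNLhsu7qZmrqqq97/p6h3qXVXmaq87u3aZZt63d26maq7mby4RaiZuoZDV5qqvNzduXqn3tzMqZq8uqYgI6q6uneHeZmaqqvN7JiorYibu7qszJUzWLuqqWervLmZmYnN7bipiTVou7ur3JiZrQ=="/>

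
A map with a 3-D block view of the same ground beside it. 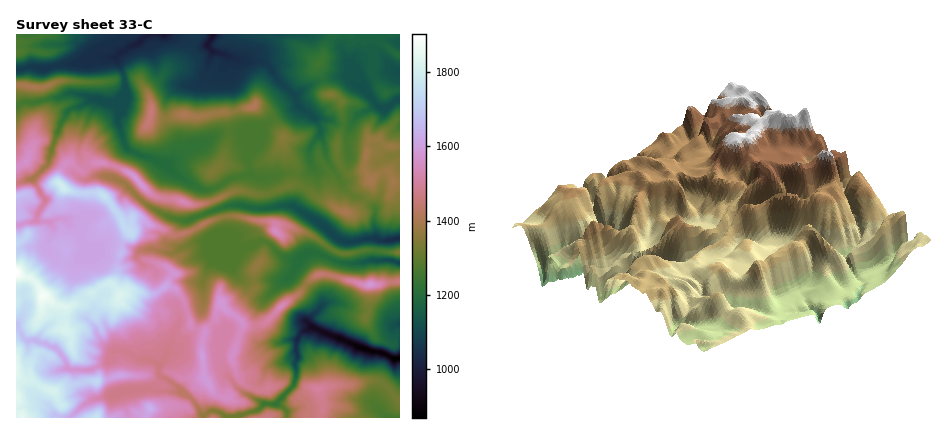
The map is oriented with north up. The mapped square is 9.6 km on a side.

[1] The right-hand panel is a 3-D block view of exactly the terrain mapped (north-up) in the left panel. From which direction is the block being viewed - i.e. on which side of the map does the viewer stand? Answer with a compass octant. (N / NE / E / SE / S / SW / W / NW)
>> NE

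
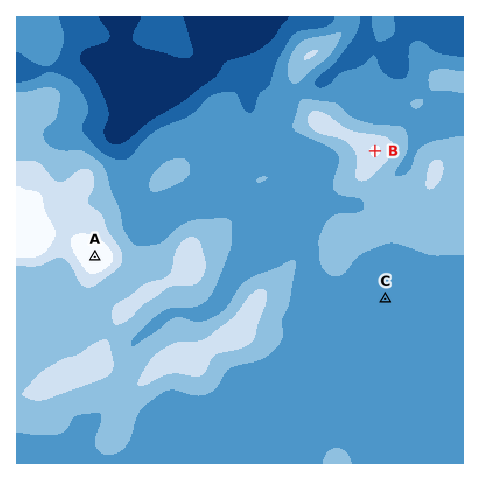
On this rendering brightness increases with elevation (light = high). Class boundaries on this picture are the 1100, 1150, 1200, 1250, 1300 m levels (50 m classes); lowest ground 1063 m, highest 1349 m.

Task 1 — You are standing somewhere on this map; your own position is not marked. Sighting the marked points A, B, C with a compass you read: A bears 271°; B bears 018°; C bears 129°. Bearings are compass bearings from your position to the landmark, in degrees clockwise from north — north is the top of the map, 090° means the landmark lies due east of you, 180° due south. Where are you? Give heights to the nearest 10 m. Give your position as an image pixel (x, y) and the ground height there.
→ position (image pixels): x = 339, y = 261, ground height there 1210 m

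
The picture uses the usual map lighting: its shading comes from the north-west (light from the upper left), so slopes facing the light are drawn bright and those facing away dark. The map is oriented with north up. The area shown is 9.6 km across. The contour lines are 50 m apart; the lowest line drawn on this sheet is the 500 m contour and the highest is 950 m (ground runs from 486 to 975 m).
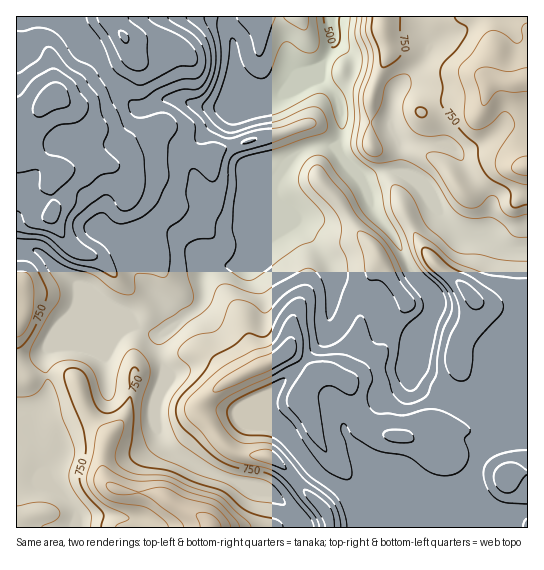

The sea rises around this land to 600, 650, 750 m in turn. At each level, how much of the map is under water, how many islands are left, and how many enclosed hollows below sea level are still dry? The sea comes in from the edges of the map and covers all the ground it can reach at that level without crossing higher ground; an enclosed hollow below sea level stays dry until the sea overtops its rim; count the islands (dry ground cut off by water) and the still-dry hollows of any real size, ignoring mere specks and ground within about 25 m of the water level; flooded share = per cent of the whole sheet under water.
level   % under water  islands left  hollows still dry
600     10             0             0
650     19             0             0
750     64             1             0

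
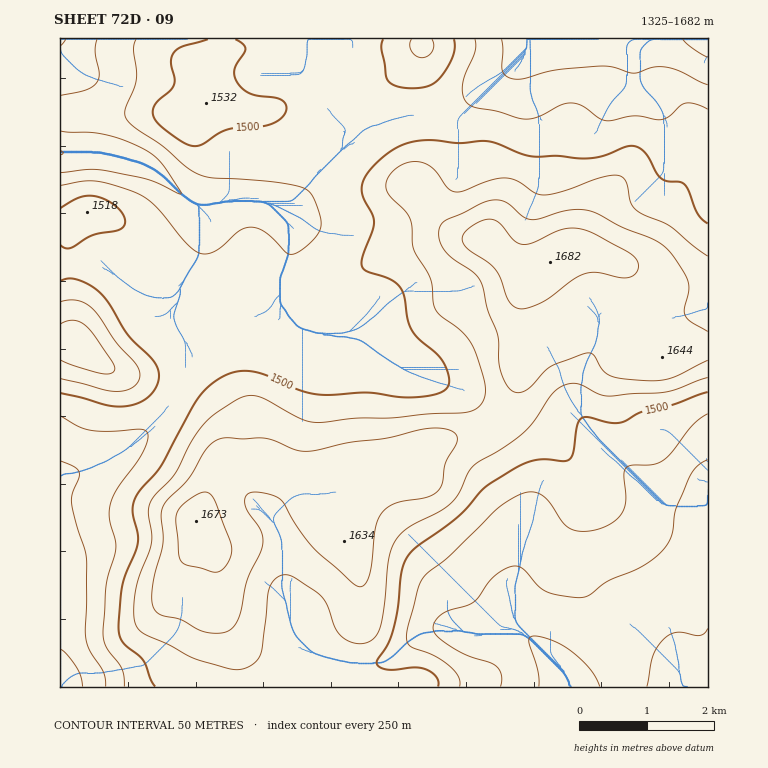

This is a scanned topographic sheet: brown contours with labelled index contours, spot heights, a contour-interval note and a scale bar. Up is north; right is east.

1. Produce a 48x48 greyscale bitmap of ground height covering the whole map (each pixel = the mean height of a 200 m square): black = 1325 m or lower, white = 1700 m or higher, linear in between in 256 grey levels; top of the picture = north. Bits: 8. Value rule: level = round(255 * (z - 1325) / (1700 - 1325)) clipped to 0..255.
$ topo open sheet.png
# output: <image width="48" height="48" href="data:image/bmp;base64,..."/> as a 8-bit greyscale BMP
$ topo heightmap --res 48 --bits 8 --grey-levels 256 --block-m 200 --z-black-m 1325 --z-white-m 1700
<image width="48" height="48" href="data:image/bmp;base64,Qk02DQAAAAAAADYEAAAoAAAAMAAAADAAAAABAAgAAAAAAAAJAAATCwAAEwsAAAABAAAAAAAAAAAAAAEBAQACAgIAAwMDAAQEBAAFBQUABgYGAAcHBwAICAgACQkJAAoKCgALCwsADAwMAA0NDQAODg4ADw8PABAQEAAREREAEhISABMTEwAUFBQAFRUVABYWFgAXFxcAGBgYABkZGQAaGhoAGxsbABwcHAAdHR0AHh4eAB8fHwAgICAAISEhACIiIgAjIyMAJCQkACUlJQAmJiYAJycnACgoKAApKSkAKioqACsrKwAsLCwALS0tAC4uLgAvLy8AMDAwADExMQAyMjIAMzMzADQ0NAA1NTUANjY2ADc3NwA4ODgAOTk5ADo6OgA7OzsAPDw8AD09PQA+Pj4APz8/AEBAQABBQUEAQkJCAENDQwBEREQARUVFAEZGRgBHR0cASEhIAElJSQBKSkoAS0tLAExMTABNTU0ATk5OAE9PTwBQUFAAUVFRAFJSUgBTU1MAVFRUAFVVVQBWVlYAV1dXAFhYWABZWVkAWlpaAFtbWwBcXFwAXV1dAF5eXgBfX18AYGBgAGFhYQBiYmIAY2NjAGRkZABlZWUAZmZmAGdnZwBoaGgAaWlpAGpqagBra2sAbGxsAG1tbQBubm4Ab29vAHBwcABxcXEAcnJyAHNzcwB0dHQAdXV1AHZ2dgB3d3cAeHh4AHl5eQB6enoAe3t7AHx8fAB9fX0Afn5+AH9/fwCAgIAAgYGBAIKCggCDg4MAhISEAIWFhQCGhoYAh4eHAIiIiACJiYkAioqKAIuLiwCMjIwAjY2NAI6OjgCPj48AkJCQAJGRkQCSkpIAk5OTAJSUlACVlZUAlpaWAJeXlwCYmJgAmZmZAJqamgCbm5sAnJycAJ2dnQCenp4An5+fAKCgoAChoaEAoqKiAKOjowCkpKQApaWlAKampgCnp6cAqKioAKmpqQCqqqoAq6urAKysrACtra0Arq6uAK+vrwCwsLAAsbGxALKysgCzs7MAtLS0ALW1tQC2trYAt7e3ALi4uAC5ubkAurq6ALu7uwC8vLwAvb29AL6+vgC/v78AwMDAAMHBwQDCwsIAw8PDAMTExADFxcUAxsbGAMfHxwDIyMgAycnJAMrKygDLy8sAzMzMAM3NzQDOzs4Az8/PANDQ0ADR0dEA0tLSANPT0wDU1NQA1dXVANbW1gDX19cA2NjYANnZ2QDa2toA29vbANzc3ADd3d0A3t7eAN/f3wDg4OAA4eHhAOLi4gDj4+MA5OTkAOXl5QDm5uYA5+fnAOjo6ADp6ekA6urqAOvr6wDs7OwA7e3tAO7u7gDv7+8A8PDwAPHx8QDy8vIA8/PzAPT09AD19fUA9vb2APf39wD4+PgA+fn5APr6+gD7+/sA/Pz8AP39/QD+/v4A////AAQPIDZOZHR8gYaKjpGSjomJjpOVk5CLhoOEhH1sV0c+NSkcEQgCBQ4YHBkRCgUDAwkVKD1UaXiCiY+Ul5qalpCNjIyJh4SAeXR1dW5dSz44MScaDwgGCxUcHhoSDAgHBxIgNk5kdYCKk5uhpKaknJSNiYaFhoiHfW1iXFNFNy8rKCAWDgsNFRwgHxoUDwwLCxgoQFt1h5Kbo6uxtLOsoJWNiomMkpudkHVaST0xKCMgHRgSEBIXHSMjHxoVEQ8PDxsqQV17lKWus7i+wb6zo5aPjY6Sm6arnoBeRTUsJiMgHBcVFxsgJSgmIBsXFBMTEhwqP1p5mbG8v8LIysW5ppeQkJGVnquwpIdlSzszLywoIRwdIiYpLCwoIx4bGBYVEx0qPll3mLTDxsnP0cy8qJiSkpSZo6+0p4tqUkM8OTUuJiIlLC8xMjEsJyMgHRsYFR8rPldzk7HFzdDV19LBqpqVlpqgqre6q41tV0tFQTszKygsMzc4ODUxLSonIx8cGCIsPFFrianF09jb3djIsqKbnaOrt8LBrpByXlNNR0E6MzAzOj4+PTo4NTIuKiUgHCQtO0xge5y/1+Di4t3Rvaykpa65xczGsZV6aV5WTkhCPDc5P0NEQ0E/PTk1MColICgwPUtbcZC21uXn5d7Tw7Ssr7rGz9HHtJ2HeGxhV05IQz49QkdKS0pIREA7NS8qJCs0QU9ecY+11+jq5dvOwLayuMLL0M7GuKeXin5wYldPSURCRUxSVFRRTEY/ODItKC43Q1JieJW62enr49TEurW3vcPHycfCvLKpn5SGdGNXT0pHSVBZXl5aU0tCOTMuKjE4Q1FieJSz0OLn3s2+t7e6vcDBwsHAvru3s6yeinRiV1FNT1ZgZmZgWE5EOzQuKTA2P0tbboWet87b18m+vLy9vr+/wMDAv8DAwr+xm4RyZVxWV19obGpjWU5GPzkwKC80OkNQYHKGnrnN0MjDxMTCwcLDwsLCwsPEx8W4pJGDd2xkZGlvcGxiWFBLRz80KjM2Oj9IVGN2jqnBy8jFycrHw8PFxsfHx8fIyse7qpyTin91cnR1cmpgWFZWUkk8Mj1AQkRITllqgZy1w8TDxcbBvLq9wcPFxsfJzMvCtKeemJCGgH16c2hhX2FiXlNHP0pNT09PUVVhdI2mtrq6urmzrKqrsLS2t7u/xcfDua2loZyUi4V9c2tpa2xqZFtRSlJXW11dW1ldan+Vpayurqumn5ubnaChoqSorbGxrKimpqSdlIqAdnN1dnNuaGBYUV1jaW9wbWZhZXOGlZ6jpKGak46LjI6PjYyMj5GSlJihqaumm46CfICEgnx4dG1lXHJ5gYmMhnhqZWx6h5GYmZSLgnx6enx8e3h3d3l9gouaq7WzppaKiZGYlpKRj4h8cZGYoqqpnIhzZ2dveYKIiIF4b2poaWpsbGppa291fYiascHCtKWbm6WusrO0s6qdkK+3vb60oYlzZmNmbHJ1c21mYV5dXV5gYWJkaG52f4yguMvNwbavrbS+xszPz8m8r8LJyLyokHpqYV5gZGdnY19bWVhYWFlaXGBlbHN7hZOlu87RycO/urvDzdPX2NbOw8nLw62ReWhfW1tdYGBeW1hXVlZWVldYW2FqdHyFjpqpvM3RzMrKxMDEzdLT09LOxsLCtJp+aV5ZWFlbXV1aV1ZWVVVWVlZYW2NwfYiRmKGuwM/T0NDQycLEys7Ny8jDvLOxoolxYVpXV1haXFtYVlVVVVZXWFhZXGR0hZOan6a1ydbZ1tTRycPDyczLyMK5sZyajXloX1pXV1dZXFtYVlVVVldZXV9fYGd2iZeeoam70d7h3tnSysbHzM/Py8S5roSCeW1lX1tYV1dZW1tZV1VVVlhdY2hpaW97i5ieoqy/1uTp6OLa0s7R1dfUz8e7r3RzbWhlYl5aV1dYWltaV1ZVVlheZ290d3yFkJujqrfJ3efs8O3m3tvc3t3Y0MW4rHJva2lpZ2JcWFdWV1laWFZVVVdbZG54gIiPl6Guvczb5ejq8PLu6OXk4t7XzL2uond0cG5ubWdgWVZUVFdZWFZVVVVYXmh1go2UnKq+0eLr6uPh5+3v6+fi3NXMwLCglX18d3Z1cWphV1BNTlNWVlVUVFVWWWJvfoqTnrDE1uXs59nR1d/k497UysC2rJ+RhX+CgH15cmhcT0RAQ0tRUlJSU1RVWWBte4iToa+7xtTe2sy/v8jP0Mm+sqifmJCEeXmAgXx0al5QQTg3PENKTU9RU1RWW2RygY+cp6ysrrnGx7uuqq61uLWuo5mQioV8cmlxc2xjWEw/NTU8QkZKTVBSVFVXXWl5ipuprqmfnKKssKugmZmfpKinoJSIgH14cEpRU01EPDUwNUJNUlNUVVZWVlZYXWd3ip6srqSXkZKXnJqTjIuNk5mdm5CCeHd1byYqLSomJCYwQ1dgYF9eXl1bWllZW2JtfZCdoJiOiIiKjIqEgH9/gYWLj4l8c3NybRMVGBodJDBDW2tvamZkZGNgXlxbW1xibHqGi4iDf3+Af3p1dHV0cnJ2fX51b3BwaSIjJSkxPUxgcnx7dG5sbGpnY2BeXFtcYGhxdnd1dHV2c2xoaGtsaGVlbHBrZ2lsZj0+PkJJVWZ2goaEfnp4d3VxamNfXFtbXF9jZmlqaWlpZV9bXWFjYVxaXWFeW2BlY0VGR0pRX3B9hYqLiIN/fXx4cGdhX2BgYGBgYmVkYFtZVlJQUlhbWVRQT1FQUFZdWzk8PkNMW2x4foWLioR9eXh2cWpmZ2lqampqamplW1BLR0RESE5SUUxHQ0JDR05RTCktMztFVGVxeH+FhX52cnFxbmtsbnBxcnV5enZrW0tBOzg5PUJFRUM/Ozk7QEVBOB4lLzlDUmNweHyAf3p0cG9ubGxucHBwc3uFiYV2YU4/NjAvMjU3Nzg3NDM1ODYuJBgjMDxHVGRxeHt9fnt2c3JwbGprbW1uc36Nl5ODa1ZFNiwoKSosLS4vLi0sKiUdFRQhMD1IVWJudHd5e3t3dHNvaWZnaWpsc4GSnZqIcFpINyokJCYmJygpKSckHxgRDA=="/>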